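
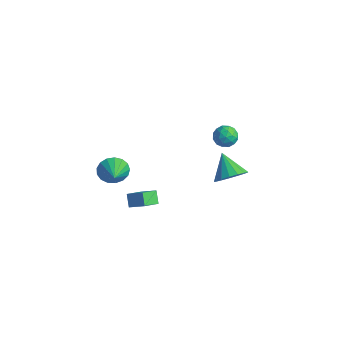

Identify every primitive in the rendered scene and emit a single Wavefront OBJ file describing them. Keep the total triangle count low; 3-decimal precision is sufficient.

v 4.165 -1.723 1.65
v 4.525 -2.295 2.414
v 2.955 -1.177 2.63
v 4.759 -1.87 2.467
v 4.857 -1.411 2.332
v 4.797 -1.023 2.042
v 4.592 -0.796 1.661
v 4.289 -0.781 1.279
v 3.958 -0.981 0.981
v 3.675 -1.352 0.837
v 3.504 -1.807 0.879
v 3.484 -2.243 1.098
v 3.621 -2.56 1.443
v 3.882 -2.685 1.836
v 4.209 -2.589 2.186
v -1.024 -3.545 -3.71
v -1.16 -4.562 -3.191
v -1.557 -3.16 -3.095
v -1.692 -4.178 -2.576
v 0.012 -3.302 -2.964
v -0.123 -4.32 -2.445
v -0.52 -2.918 -2.349
v -0.656 -3.935 -1.83
v -4.144 -2.836 -3.156
v -3.552 -2.611 -3.93
v -3.336 -3.544 -2.744
v -3.436 -2.286 -3.599
v -3.482 -2.087 -3.166
v -3.68 -2.059 -2.731
v -3.984 -2.209 -2.394
v -4.325 -2.504 -2.231
v -4.624 -2.874 -2.28
v -4.813 -3.236 -2.53
v -4.849 -3.506 -2.923
v -4.723 -3.623 -3.37
v -4.465 -3.559 -3.768
v -4.133 -3.331 -4.025
v -3.803 -2.988 -4.084
v 2.094 0.842 2.797
v 2.581 0.613 2.235
v 1.359 -0.153 2.565
v 1.846 -0.382 2.003
v 2.068 -0.416 2.748
v 2.523 0.199 2.891
v 1.417 0.261 1.909
v 1.872 0.876 2.052
v 2.163 0.253 1.686
v 2.565 -0.164 2.205
v 1.375 0.624 2.595
v 1.777 0.207 3.114
v 2.402 0.815 2.536
v 1.538 -0.355 2.264
v 1.668 -0.375 2.702
v 1.954 -0.509 2.372
v 2.368 0.572 2.922
v 2.654 0.437 2.592
v 2.352 -0.167 2.893
v 1.286 0.023 2.208
v 1.572 -0.112 1.878
v 1.986 0.969 2.428
v 2.272 0.835 2.098
v 1.588 0.627 1.907
v 2.443 0.469 1.883
v 2.01 -0.116 1.747
v 1.759 0.262 1.692
v 2.026 0.623 1.776
v 2.679 0.223 2.188
v 2.247 -0.362 2.052
v 2.377 -0.381 2.49
v 2.645 -0.02 2.574
v 2.433 0.012 1.866
v 1.693 0.822 2.748
v 1.261 0.237 2.612
v 1.295 0.48 2.226
v 1.563 0.841 2.31
v 1.93 0.576 3.053
v 1.497 -0.009 2.917
v 1.914 -0.163 3.024
v 2.181 0.198 3.108
v 1.507 0.448 2.934
f 2 1 4
f 2 4 3
f 4 1 5
f 4 5 3
f 5 1 6
f 5 6 3
f 6 1 7
f 6 7 3
f 7 1 8
f 7 8 3
f 8 1 9
f 8 9 3
f 9 1 10
f 9 10 3
f 10 1 11
f 10 11 3
f 11 1 12
f 11 12 3
f 12 1 13
f 12 13 3
f 13 1 14
f 13 14 3
f 14 1 15
f 14 15 3
f 15 1 2
f 15 2 3
f 17 19 16
f 20 17 16
f 16 19 18
f 18 20 16
f 17 23 19
f 21 17 20
f 21 23 17
f 19 23 18
f 22 20 18
f 18 23 22
f 22 21 20
f 23 21 22
f 25 24 27
f 25 27 26
f 27 24 28
f 27 28 26
f 28 24 29
f 28 29 26
f 29 24 30
f 29 30 26
f 30 24 31
f 30 31 26
f 31 24 32
f 31 32 26
f 32 24 33
f 32 33 26
f 33 24 34
f 33 34 26
f 34 24 35
f 34 35 26
f 35 24 36
f 35 36 26
f 36 24 37
f 36 37 26
f 37 24 38
f 37 38 26
f 38 24 25
f 38 25 26
f 39 76 55
f 76 50 79
f 55 79 44
f 76 79 55
f 39 55 51
f 55 44 56
f 51 56 40
f 55 56 51
f 39 51 60
f 51 40 61
f 60 61 46
f 51 61 60
f 39 60 72
f 60 46 75
f 72 75 49
f 60 75 72
f 39 72 76
f 72 49 80
f 76 80 50
f 72 80 76
f 40 56 67
f 56 44 70
f 67 70 48
f 56 70 67
f 44 79 57
f 79 50 78
f 57 78 43
f 79 78 57
f 50 80 77
f 80 49 73
f 77 73 41
f 80 73 77
f 49 75 74
f 75 46 62
f 74 62 45
f 75 62 74
f 46 61 66
f 61 40 63
f 66 63 47
f 61 63 66
f 42 68 54
f 68 48 69
f 54 69 43
f 68 69 54
f 42 54 52
f 54 43 53
f 52 53 41
f 54 53 52
f 42 52 59
f 52 41 58
f 59 58 45
f 52 58 59
f 42 59 64
f 59 45 65
f 64 65 47
f 59 65 64
f 42 64 68
f 64 47 71
f 68 71 48
f 64 71 68
f 43 69 57
f 69 48 70
f 57 70 44
f 69 70 57
f 41 53 77
f 53 43 78
f 77 78 50
f 53 78 77
f 45 58 74
f 58 41 73
f 74 73 49
f 58 73 74
f 47 65 66
f 65 45 62
f 66 62 46
f 65 62 66
f 48 71 67
f 71 47 63
f 67 63 40
f 71 63 67



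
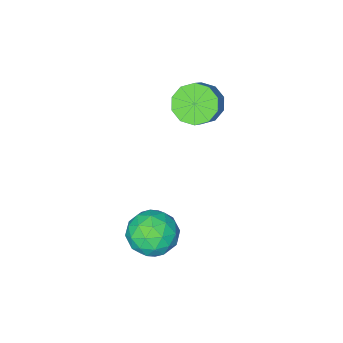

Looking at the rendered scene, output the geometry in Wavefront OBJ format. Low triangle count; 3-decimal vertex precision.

v 0.598 3.672 -1.834
v 0.946 3.153 -2.869
v 0.234 1.907 -1.071
v 0.582 1.388 -2.106
v 1.397 1.938 -1.403
v 1.622 3.029 -1.874
v -0.442 2.031 -2.066
v -0.217 3.122 -2.537
v 0.303 2.139 -3.013
v 1.439 2.081 -2.603
v -0.259 2.979 -1.337
v 0.877 2.921 -0.927
v 0.804 3.567 -2.418
v 0.376 1.493 -1.522
v 0.855 1.816 -1.108
v 1.059 1.511 -1.717
v 1.201 3.494 -1.833
v 1.405 3.189 -2.442
v 1.671 2.476 -1.58
v -0.225 1.871 -1.498
v -0.021 1.566 -2.107
v 0.121 3.549 -2.223
v 0.325 3.244 -2.832
v -0.491 2.584 -2.36
v 0.63 2.666 -3.111
v 0.416 1.629 -2.663
v -0.185 2.007 -2.639
v -0.053 2.648 -2.916
v 1.298 2.632 -2.87
v 1.084 1.595 -2.422
v 1.563 1.919 -2.008
v 1.695 2.56 -2.286
v 0.92 2.036 -2.955
v 0.096 3.465 -1.518
v -0.118 2.428 -1.07
v -0.515 2.5 -1.654
v -0.383 3.141 -1.932
v 0.764 3.431 -1.277
v 0.55 2.394 -0.829
v 1.233 2.412 -1.024
v 1.365 3.053 -1.301
v 0.26 3.024 -0.985
v -3.918 0.087 2.29
v -3.143 0.098 1.597
v -2.346 0.644 2.497
v -3.122 0.633 3.19
v -3.463 0.652 1.545
v -2.667 1.198 2.445
v -3.958 0.991 1.777
v -3.162 1.537 2.677
v -4.437 0.984 2.205
v -3.641 1.53 3.105
v -4.718 0.635 2.666
v -3.922 1.181 3.566
v -4.694 0.076 2.983
v -3.897 0.622 3.883
v -4.373 -0.478 3.035
v -3.577 0.068 3.935
v -3.878 -0.817 2.803
v -3.082 -0.271 3.703
v -3.399 -0.81 2.375
v -2.603 -0.264 3.275
v -3.118 -0.461 1.914
v -2.322 0.085 2.814
f 1 38 17
f 38 12 41
f 17 41 6
f 38 41 17
f 1 17 13
f 17 6 18
f 13 18 2
f 17 18 13
f 1 13 22
f 13 2 23
f 22 23 8
f 13 23 22
f 1 22 34
f 22 8 37
f 34 37 11
f 22 37 34
f 1 34 38
f 34 11 42
f 38 42 12
f 34 42 38
f 2 18 29
f 18 6 32
f 29 32 10
f 18 32 29
f 6 41 19
f 41 12 40
f 19 40 5
f 41 40 19
f 12 42 39
f 42 11 35
f 39 35 3
f 42 35 39
f 11 37 36
f 37 8 24
f 36 24 7
f 37 24 36
f 8 23 28
f 23 2 25
f 28 25 9
f 23 25 28
f 4 30 16
f 30 10 31
f 16 31 5
f 30 31 16
f 4 16 14
f 16 5 15
f 14 15 3
f 16 15 14
f 4 14 21
f 14 3 20
f 21 20 7
f 14 20 21
f 4 21 26
f 21 7 27
f 26 27 9
f 21 27 26
f 4 26 30
f 26 9 33
f 30 33 10
f 26 33 30
f 5 31 19
f 31 10 32
f 19 32 6
f 31 32 19
f 3 15 39
f 15 5 40
f 39 40 12
f 15 40 39
f 7 20 36
f 20 3 35
f 36 35 11
f 20 35 36
f 9 27 28
f 27 7 24
f 28 24 8
f 27 24 28
f 10 33 29
f 33 9 25
f 29 25 2
f 33 25 29
f 44 43 47
f 44 47 45
f 45 47 48
f 45 48 46
f 47 43 49
f 47 49 48
f 48 49 50
f 48 50 46
f 49 43 51
f 49 51 50
f 50 51 52
f 50 52 46
f 51 43 53
f 51 53 52
f 52 53 54
f 52 54 46
f 53 43 55
f 53 55 54
f 54 55 56
f 54 56 46
f 55 43 57
f 55 57 56
f 56 57 58
f 56 58 46
f 57 43 59
f 57 59 58
f 58 59 60
f 58 60 46
f 59 43 61
f 59 61 60
f 60 61 62
f 60 62 46
f 61 43 63
f 61 63 62
f 62 63 64
f 62 64 46
f 63 43 44
f 63 44 64
f 64 44 45
f 64 45 46



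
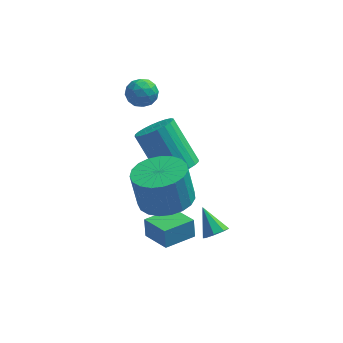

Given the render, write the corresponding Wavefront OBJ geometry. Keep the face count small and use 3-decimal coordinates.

v 2.954 -2.553 -2.71
v 3.252 -2.76 -2.31
v 2.426 -1.767 -1.91
v 3.439 -2.443 -2.498
v 3.342 -2.191 -2.81
v 3.018 -2.151 -3.064
v 2.657 -2.346 -3.11
v 2.47 -2.663 -2.922
v 2.567 -2.916 -2.609
v 2.891 -2.956 -2.356
v 1.479 0.566 -1.992
v 2.214 0.636 -1.571
v 1.196 1.665 0.033
v 0.461 1.594 -0.388
v 2.214 0.916 -1.75
v 1.197 1.945 -0.146
v 2.103 1.142 -1.965
v 1.086 2.171 -0.362
v 1.897 1.28 -2.185
v 0.879 2.309 -0.581
v 1.627 1.31 -2.375
v 0.609 2.338 -0.772
v 1.334 1.226 -2.507
v 0.317 2.255 -0.903
v 1.063 1.042 -2.561
v 0.046 2.07 -0.957
v 0.856 0.785 -2.527
v -0.161 1.814 -0.924
v 0.744 0.495 -2.413
v -0.274 1.524 -0.809
v 0.743 0.215 -2.234
v -0.274 1.244 -0.63
v 0.854 -0.011 -2.018
v -0.163 1.018 -0.415
v 1.061 -0.149 -1.799
v 0.043 0.88 -0.195
v 1.331 -0.178 -1.608
v 0.313 0.85 -0.005
v 1.623 -0.095 -1.477
v 0.606 0.934 0.127
v 1.894 0.09 -1.423
v 0.877 1.118 0.181
v 2.101 0.346 -1.456
v 1.084 1.375 0.147
v -0.092 2.313 1.71
v 0.315 1.987 1.268
v -0.315 1.353 2.212
v 0.092 1.027 1.77
v 0.361 1.451 2.234
v 0.499 2.044 1.924
v -0.499 1.296 1.556
v -0.361 1.889 1.246
v 0.063 1.358 1.173
v 0.595 1.454 1.592
v -0.595 1.886 1.888
v -0.063 1.982 2.307
v 0.131 2.234 1.445
v -0.131 1.106 2.035
v 0.027 1.355 2.308
v 0.266 1.163 2.048
v 0.24 2.267 1.83
v 0.479 2.076 1.57
v 0.506 1.761 2.138
v -0.479 1.264 1.91
v -0.24 1.073 1.65
v -0.266 2.177 1.432
v -0.027 1.985 1.172
v -0.506 1.579 1.342
v 0.222 1.673 1.129
v 0.091 1.109 1.425
v -0.256 1.267 1.299
v -0.175 1.616 1.116
v 0.535 1.729 1.375
v 0.403 1.165 1.671
v 0.562 1.414 1.943
v 0.643 1.763 1.761
v 0.387 1.36 1.32
v -0.403 2.175 1.809
v -0.535 1.611 2.105
v -0.643 1.577 1.719
v -0.562 1.926 1.537
v -0.091 2.231 2.055
v -0.222 1.667 2.351
v 0.175 1.724 2.364
v 0.256 2.073 2.181
v -0.387 1.98 2.16
v 1.123 -2.924 -0.153
v 1.742 -3.773 0.097
v 1.456 -3.545 1.582
v 0.837 -2.696 1.333
v 2.039 -3.437 0.102
v 1.753 -3.208 1.588
v 2.177 -3.011 0.063
v 1.892 -2.783 1.549
v 2.134 -2.571 -0.013
v 1.848 -2.342 1.473
v 1.915 -2.191 -0.113
v 1.63 -1.963 1.373
v 1.56 -1.939 -0.22
v 1.274 -1.711 1.265
v 1.129 -1.856 -0.316
v 0.843 -1.628 1.17
v 0.697 -1.959 -0.383
v 0.411 -1.731 1.103
v 0.338 -2.228 -0.411
v 0.053 -2 1.075
v 0.115 -2.618 -0.393
v -0.17 -2.389 1.092
v 0.067 -3.06 -0.335
v -0.219 -2.832 1.151
v 0.201 -3.479 -0.245
v -0.085 -3.251 1.241
v 0.494 -3.802 -0.139
v 0.209 -3.574 1.347
v 0.896 -3.974 -0.035
v 0.611 -3.745 1.451
v 1.338 -3.963 0.048
v 1.052 -3.735 1.534
v 0.334 -2.946 -2.51
v 0.282 -2.708 -1.726
v 1.386 -2.118 -2.69
v 1.333 -1.881 -1.907
v 1.127 -3.879 -2.173
v 1.074 -3.642 -1.39
v 2.178 -3.052 -2.354
v 2.126 -2.814 -1.57
f 2 1 4
f 2 4 3
f 4 1 5
f 4 5 3
f 5 1 6
f 5 6 3
f 6 1 7
f 6 7 3
f 7 1 8
f 7 8 3
f 8 1 9
f 8 9 3
f 9 1 10
f 9 10 3
f 10 1 2
f 10 2 3
f 12 11 15
f 12 15 13
f 13 15 16
f 13 16 14
f 15 11 17
f 15 17 16
f 16 17 18
f 16 18 14
f 17 11 19
f 17 19 18
f 18 19 20
f 18 20 14
f 19 11 21
f 19 21 20
f 20 21 22
f 20 22 14
f 21 11 23
f 21 23 22
f 22 23 24
f 22 24 14
f 23 11 25
f 23 25 24
f 24 25 26
f 24 26 14
f 25 11 27
f 25 27 26
f 26 27 28
f 26 28 14
f 27 11 29
f 27 29 28
f 28 29 30
f 28 30 14
f 29 11 31
f 29 31 30
f 30 31 32
f 30 32 14
f 31 11 33
f 31 33 32
f 32 33 34
f 32 34 14
f 33 11 35
f 33 35 34
f 34 35 36
f 34 36 14
f 35 11 37
f 35 37 36
f 36 37 38
f 36 38 14
f 37 11 39
f 37 39 38
f 38 39 40
f 38 40 14
f 39 11 41
f 39 41 40
f 40 41 42
f 40 42 14
f 41 11 43
f 41 43 42
f 42 43 44
f 42 44 14
f 43 11 12
f 43 12 44
f 44 12 13
f 44 13 14
f 45 82 61
f 82 56 85
f 61 85 50
f 82 85 61
f 45 61 57
f 61 50 62
f 57 62 46
f 61 62 57
f 45 57 66
f 57 46 67
f 66 67 52
f 57 67 66
f 45 66 78
f 66 52 81
f 78 81 55
f 66 81 78
f 45 78 82
f 78 55 86
f 82 86 56
f 78 86 82
f 46 62 73
f 62 50 76
f 73 76 54
f 62 76 73
f 50 85 63
f 85 56 84
f 63 84 49
f 85 84 63
f 56 86 83
f 86 55 79
f 83 79 47
f 86 79 83
f 55 81 80
f 81 52 68
f 80 68 51
f 81 68 80
f 52 67 72
f 67 46 69
f 72 69 53
f 67 69 72
f 48 74 60
f 74 54 75
f 60 75 49
f 74 75 60
f 48 60 58
f 60 49 59
f 58 59 47
f 60 59 58
f 48 58 65
f 58 47 64
f 65 64 51
f 58 64 65
f 48 65 70
f 65 51 71
f 70 71 53
f 65 71 70
f 48 70 74
f 70 53 77
f 74 77 54
f 70 77 74
f 49 75 63
f 75 54 76
f 63 76 50
f 75 76 63
f 47 59 83
f 59 49 84
f 83 84 56
f 59 84 83
f 51 64 80
f 64 47 79
f 80 79 55
f 64 79 80
f 53 71 72
f 71 51 68
f 72 68 52
f 71 68 72
f 54 77 73
f 77 53 69
f 73 69 46
f 77 69 73
f 88 87 91
f 88 91 89
f 89 91 92
f 89 92 90
f 91 87 93
f 91 93 92
f 92 93 94
f 92 94 90
f 93 87 95
f 93 95 94
f 94 95 96
f 94 96 90
f 95 87 97
f 95 97 96
f 96 97 98
f 96 98 90
f 97 87 99
f 97 99 98
f 98 99 100
f 98 100 90
f 99 87 101
f 99 101 100
f 100 101 102
f 100 102 90
f 101 87 103
f 101 103 102
f 102 103 104
f 102 104 90
f 103 87 105
f 103 105 104
f 104 105 106
f 104 106 90
f 105 87 107
f 105 107 106
f 106 107 108
f 106 108 90
f 107 87 109
f 107 109 108
f 108 109 110
f 108 110 90
f 109 87 111
f 109 111 110
f 110 111 112
f 110 112 90
f 111 87 113
f 111 113 112
f 112 113 114
f 112 114 90
f 113 87 115
f 113 115 114
f 114 115 116
f 114 116 90
f 115 87 117
f 115 117 116
f 116 117 118
f 116 118 90
f 117 87 88
f 117 88 118
f 118 88 89
f 118 89 90
f 120 122 119
f 123 120 119
f 119 122 121
f 121 123 119
f 120 126 122
f 124 120 123
f 124 126 120
f 122 126 121
f 125 123 121
f 121 126 125
f 125 124 123
f 126 124 125



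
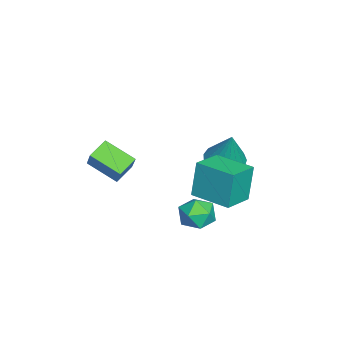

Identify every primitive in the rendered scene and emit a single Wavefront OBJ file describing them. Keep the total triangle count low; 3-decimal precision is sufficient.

v 0.279 1.778 -1.079
v 0.744 1.567 -0.295
v -0.224 0.353 -1.165
v 0.241 0.142 -0.381
v -0.502 0.709 -0.346
v -0.192 1.59 -0.293
v 0.712 0.33 -1.167
v 1.022 1.211 -1.114
v 1.011 0.672 -0.349
v 0.261 0.906 0.158
v 0.259 1.014 -1.618
v -0.491 1.248 -1.111
v 0.475 -3.794 2.256
v -0.347 -3.272 2.698
v 0.96 -2.416 1.532
v 0.138 -1.894 1.975
v 1.222 -3.506 3.305
v 0.4 -2.984 3.748
v 1.707 -2.128 2.582
v 0.885 -1.606 3.024
v 0.071 1.567 1.004
v -0.273 1.735 2.825
v 1.003 3.245 1.025
v 0.659 3.414 2.845
v 1.361 0.846 1.315
v 1.017 1.015 3.135
v 2.293 2.525 1.335
v 1.949 2.693 3.156
v -4.121 1.666 -0.12
v -3.356 1.034 -0.245
v -3.499 2.034 1.82
v -3.179 1.457 -0.383
v -3.218 1.928 -0.46
v -3.464 2.339 -0.459
v -3.86 2.595 -0.38
v -4.317 2.639 -0.242
v -4.728 2.459 -0.076
v -5 2.098 0.08
v -5.072 1.638 0.191
v -4.925 1.184 0.23
v -4.594 0.84 0.189
v -4.155 0.686 0.077
v -3.708 0.756 -0.079
f 1 12 6
f 1 6 2
f 1 2 8
f 1 8 11
f 1 11 12
f 2 6 10
f 6 12 5
f 12 11 3
f 11 8 7
f 8 2 9
f 4 10 5
f 4 5 3
f 4 3 7
f 4 7 9
f 4 9 10
f 5 10 6
f 3 5 12
f 7 3 11
f 9 7 8
f 10 9 2
f 14 16 13
f 17 14 13
f 13 16 15
f 15 17 13
f 14 20 16
f 18 14 17
f 18 20 14
f 16 20 15
f 19 17 15
f 15 20 19
f 19 18 17
f 20 18 19
f 22 24 21
f 25 22 21
f 21 24 23
f 23 25 21
f 22 28 24
f 26 22 25
f 26 28 22
f 24 28 23
f 27 25 23
f 23 28 27
f 27 26 25
f 28 26 27
f 30 29 32
f 30 32 31
f 32 29 33
f 32 33 31
f 33 29 34
f 33 34 31
f 34 29 35
f 34 35 31
f 35 29 36
f 35 36 31
f 36 29 37
f 36 37 31
f 37 29 38
f 37 38 31
f 38 29 39
f 38 39 31
f 39 29 40
f 39 40 31
f 40 29 41
f 40 41 31
f 41 29 42
f 41 42 31
f 42 29 43
f 42 43 31
f 43 29 30
f 43 30 31



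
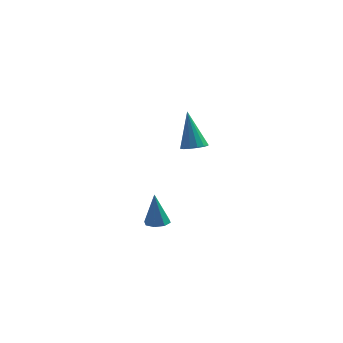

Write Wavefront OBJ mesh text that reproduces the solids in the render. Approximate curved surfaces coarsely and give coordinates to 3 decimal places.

v -0.194 3.658 0.105
v 0.294 4.002 0.158
v -0.646 4.022 1.915
v 0.07 4.195 0.063
v -0.225 4.244 -0.02
v -0.512 4.136 -0.07
v -0.714 3.9 -0.073
v -0.776 3.599 -0.028
v -0.683 3.314 0.053
v -0.458 3.121 0.147
v -0.163 3.072 0.231
v 0.124 3.18 0.281
v 0.325 3.416 0.284
v 0.388 3.717 0.239
v 0.367 -1.884 -1.688
v 0.881 -1.815 -1.652
v 0.273 -1.956 -0.192
v 0.681 -1.471 -1.648
v 0.297 -1.369 -1.667
v -0.046 -1.568 -1.698
v -0.148 -1.952 -1.723
v 0.052 -2.296 -1.727
v 0.436 -2.398 -1.708
v 0.78 -2.199 -1.677
f 2 1 4
f 2 4 3
f 4 1 5
f 4 5 3
f 5 1 6
f 5 6 3
f 6 1 7
f 6 7 3
f 7 1 8
f 7 8 3
f 8 1 9
f 8 9 3
f 9 1 10
f 9 10 3
f 10 1 11
f 10 11 3
f 11 1 12
f 11 12 3
f 12 1 13
f 12 13 3
f 13 1 14
f 13 14 3
f 14 1 2
f 14 2 3
f 16 15 18
f 16 18 17
f 18 15 19
f 18 19 17
f 19 15 20
f 19 20 17
f 20 15 21
f 20 21 17
f 21 15 22
f 21 22 17
f 22 15 23
f 22 23 17
f 23 15 24
f 23 24 17
f 24 15 16
f 24 16 17



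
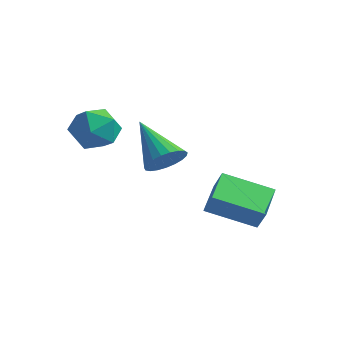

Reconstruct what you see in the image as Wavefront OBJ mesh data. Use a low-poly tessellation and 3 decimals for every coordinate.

v 1.24 -1.217 -1.155
v 0.527 0.002 -0.516
v 2.661 0 -1.89
v 1.948 1.219 -1.251
v 1.772 -1.339 -0.329
v 1.059 -0.12 0.31
v 3.193 -0.122 -1.064
v 2.48 1.097 -0.425
v 0.374 -2.181 1.255
v 0.766 -1.53 1.588
v -1.194 -1.959 2.665
v 0.57 -1.38 1.347
v 0.34 -1.368 1.089
v 0.116 -1.498 0.861
v -0.063 -1.745 0.7
v -0.167 -2.068 0.636
v -0.178 -2.41 0.678
v -0.093 -2.713 0.82
v 0.073 -2.924 1.038
v 0.291 -3.006 1.293
v 0.523 -2.946 1.541
v 0.729 -2.753 1.74
v 0.874 -2.462 1.855
v 0.932 -2.122 1.866
v 0.894 -1.792 1.772
v -2.236 -2.942 2.464
v -1.212 -2.774 2.546
v -1.988 -4.586 2.734
v -0.964 -4.418 2.816
v -1.61 -4.065 3.552
v -1.763 -3.049 3.385
v -1.437 -4.311 1.895
v -1.59 -3.295 1.728
v -0.718 -3.62 2.194
v -0.825 -3.469 3.219
v -2.375 -3.891 2.061
v -2.482 -3.74 3.086
f 2 4 1
f 5 2 1
f 1 4 3
f 3 5 1
f 2 8 4
f 6 2 5
f 6 8 2
f 4 8 3
f 7 5 3
f 3 8 7
f 7 6 5
f 8 6 7
f 10 9 12
f 10 12 11
f 12 9 13
f 12 13 11
f 13 9 14
f 13 14 11
f 14 9 15
f 14 15 11
f 15 9 16
f 15 16 11
f 16 9 17
f 16 17 11
f 17 9 18
f 17 18 11
f 18 9 19
f 18 19 11
f 19 9 20
f 19 20 11
f 20 9 21
f 20 21 11
f 21 9 22
f 21 22 11
f 22 9 23
f 22 23 11
f 23 9 24
f 23 24 11
f 24 9 25
f 24 25 11
f 25 9 10
f 25 10 11
f 26 37 31
f 26 31 27
f 26 27 33
f 26 33 36
f 26 36 37
f 27 31 35
f 31 37 30
f 37 36 28
f 36 33 32
f 33 27 34
f 29 35 30
f 29 30 28
f 29 28 32
f 29 32 34
f 29 34 35
f 30 35 31
f 28 30 37
f 32 28 36
f 34 32 33
f 35 34 27



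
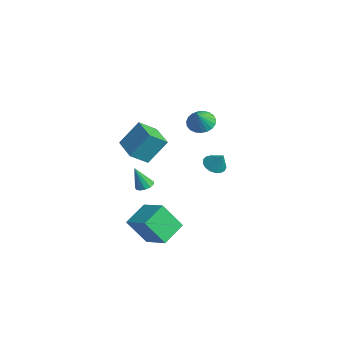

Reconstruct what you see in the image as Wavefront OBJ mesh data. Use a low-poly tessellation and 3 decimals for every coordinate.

v -3.961 4.101 -0.162
v -3.267 4.778 -0.205
v -3.259 3.459 1.062
v -3.537 4.95 0.04
v -3.881 4.975 0.25
v -4.238 4.849 0.389
v -4.547 4.594 0.432
v -4.755 4.254 0.373
v -4.826 3.887 0.221
v -4.747 3.557 0.003
v -4.532 3.321 -0.244
v -4.218 3.22 -0.476
v -3.86 3.271 -0.655
v -3.519 3.466 -0.748
v -3.255 3.771 -0.74
v -3.112 4.132 -0.632
v -3.117 4.488 -0.442
v -0.277 3.263 -1.929
v 0.236 3.713 -2.364
v 0.397 3.537 -0.851
v -0.039 3.965 -2.256
v -0.368 4.055 -2.073
v -0.677 3.964 -1.856
v -0.894 3.713 -1.657
v -0.97 3.358 -1.519
v -0.887 2.982 -1.475
v -0.664 2.67 -1.536
v -0.353 2.494 -1.686
v -0.025 2.495 -1.892
v 0.246 2.671 -2.106
v 0.397 2.983 -2.279
v 0.393 3.359 -2.373
v -1.2 -1.573 0.108
v -1.188 -2.772 1.009
v -0.981 -0.359 1.72
v -0.969 -1.558 2.621
v 0.649 -1.682 -0.061
v 0.661 -2.881 0.84
v 0.868 -0.468 1.551
v 0.88 -1.667 2.452
v 3.755 -3.204 -4.866
v 3.258 -4.285 -3.148
v 3.032 -1.722 -4.142
v 2.536 -2.804 -2.424
v 5.444 -2.756 -4.096
v 4.948 -3.838 -2.378
v 4.722 -1.275 -3.372
v 4.225 -2.356 -1.654
v -1.685 -0.888 -3.551
v -1.083 -1.105 -3.551
v -1.895 -1.472 -1.969
v -1.069 -0.767 -3.425
v -1.251 -0.468 -3.339
v -1.57 -0.302 -3.32
v -1.926 -0.322 -3.375
v -2.205 -0.522 -3.485
v -2.319 -0.838 -3.617
v -2.232 -1.169 -3.728
v -1.97 -1.412 -3.783
v -1.618 -1.488 -3.764
v -1.287 -1.373 -3.678
f 2 1 4
f 2 4 3
f 4 1 5
f 4 5 3
f 5 1 6
f 5 6 3
f 6 1 7
f 6 7 3
f 7 1 8
f 7 8 3
f 8 1 9
f 8 9 3
f 9 1 10
f 9 10 3
f 10 1 11
f 10 11 3
f 11 1 12
f 11 12 3
f 12 1 13
f 12 13 3
f 13 1 14
f 13 14 3
f 14 1 15
f 14 15 3
f 15 1 16
f 15 16 3
f 16 1 17
f 16 17 3
f 17 1 2
f 17 2 3
f 19 18 21
f 19 21 20
f 21 18 22
f 21 22 20
f 22 18 23
f 22 23 20
f 23 18 24
f 23 24 20
f 24 18 25
f 24 25 20
f 25 18 26
f 25 26 20
f 26 18 27
f 26 27 20
f 27 18 28
f 27 28 20
f 28 18 29
f 28 29 20
f 29 18 30
f 29 30 20
f 30 18 31
f 30 31 20
f 31 18 32
f 31 32 20
f 32 18 19
f 32 19 20
f 34 36 33
f 37 34 33
f 33 36 35
f 35 37 33
f 34 40 36
f 38 34 37
f 38 40 34
f 36 40 35
f 39 37 35
f 35 40 39
f 39 38 37
f 40 38 39
f 42 44 41
f 45 42 41
f 41 44 43
f 43 45 41
f 42 48 44
f 46 42 45
f 46 48 42
f 44 48 43
f 47 45 43
f 43 48 47
f 47 46 45
f 48 46 47
f 50 49 52
f 50 52 51
f 52 49 53
f 52 53 51
f 53 49 54
f 53 54 51
f 54 49 55
f 54 55 51
f 55 49 56
f 55 56 51
f 56 49 57
f 56 57 51
f 57 49 58
f 57 58 51
f 58 49 59
f 58 59 51
f 59 49 60
f 59 60 51
f 60 49 61
f 60 61 51
f 61 49 50
f 61 50 51



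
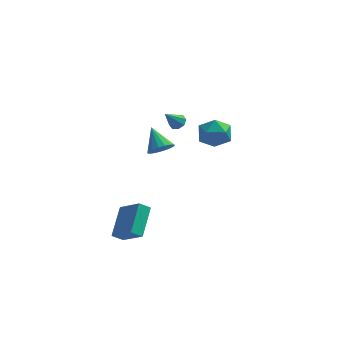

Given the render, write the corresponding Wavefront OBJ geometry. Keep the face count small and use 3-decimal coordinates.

v 3.631 0.542 3.169
v 4.187 -0.405 3.278
v 2.313 -0.115 4.182
v 2.869 -1.062 4.291
v 3.245 -0.143 4.773
v 4.059 0.263 4.148
v 2.441 -0.783 3.312
v 3.255 -0.377 2.687
v 3.451 -1.224 3.367
v 3.948 -0.829 4.27
v 2.552 0.309 3.19
v 3.049 0.704 4.093
v -2.412 -2.141 -4.426
v -2.244 -0.339 -3.229
v -1.793 -1.868 -4.924
v -1.625 -0.066 -3.726
v -1.115 -3.014 -3.294
v -0.947 -1.212 -2.096
v -0.496 -2.741 -3.791
v -0.328 -0.939 -2.594
v 0.472 3.923 1.635
v 0.985 3.906 1.926
v -0.172 3.217 2.725
v 0.743 4.275 2.023
v 0.343 4.438 1.892
v 0.018 4.299 1.61
v -0.041 3.94 1.343
v 0.201 3.571 1.247
v 0.601 3.408 1.378
v 0.926 3.547 1.659
v -0.279 2.485 0.135
v 0.479 2.622 0.52
v -1.041 3.535 1.265
v 0.459 2.917 0.233
v 0.27 3.112 -0.077
v -0.044 3.164 -0.337
v -0.412 3.061 -0.49
v -0.75 2.825 -0.499
v -0.979 2.512 -0.363
v -1.048 2.192 -0.112
v -0.941 1.94 0.195
v -0.682 1.813 0.488
v -0.331 1.839 0.701
v 0.033 2.014 0.784
v 0.325 2.296 0.718
f 1 12 6
f 1 6 2
f 1 2 8
f 1 8 11
f 1 11 12
f 2 6 10
f 6 12 5
f 12 11 3
f 11 8 7
f 8 2 9
f 4 10 5
f 4 5 3
f 4 3 7
f 4 7 9
f 4 9 10
f 5 10 6
f 3 5 12
f 7 3 11
f 9 7 8
f 10 9 2
f 14 16 13
f 17 14 13
f 13 16 15
f 15 17 13
f 14 20 16
f 18 14 17
f 18 20 14
f 16 20 15
f 19 17 15
f 15 20 19
f 19 18 17
f 20 18 19
f 22 21 24
f 22 24 23
f 24 21 25
f 24 25 23
f 25 21 26
f 25 26 23
f 26 21 27
f 26 27 23
f 27 21 28
f 27 28 23
f 28 21 29
f 28 29 23
f 29 21 30
f 29 30 23
f 30 21 22
f 30 22 23
f 32 31 34
f 32 34 33
f 34 31 35
f 34 35 33
f 35 31 36
f 35 36 33
f 36 31 37
f 36 37 33
f 37 31 38
f 37 38 33
f 38 31 39
f 38 39 33
f 39 31 40
f 39 40 33
f 40 31 41
f 40 41 33
f 41 31 42
f 41 42 33
f 42 31 43
f 42 43 33
f 43 31 44
f 43 44 33
f 44 31 45
f 44 45 33
f 45 31 32
f 45 32 33



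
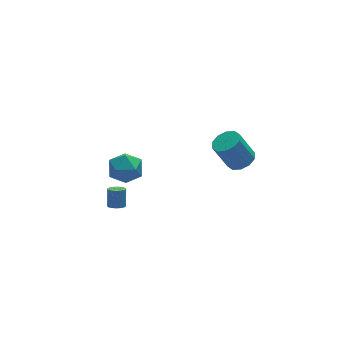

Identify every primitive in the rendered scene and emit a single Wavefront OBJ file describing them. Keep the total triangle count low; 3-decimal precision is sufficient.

v -2.125 0.161 -3.235
v -1.703 -0.27 -4.147
v -3.177 -1.25 -3.053
v -2.755 -1.681 -3.965
v -2.141 -1.6 -3.064
v -1.491 -0.727 -3.176
v -3.389 -0.793 -4.024
v -2.739 0.08 -4.136
v -2.484 -0.86 -4.634
v -1.713 -1.359 -4.041
v -3.167 -0.161 -3.159
v -2.396 -0.66 -2.566
v 3.804 -2.279 -3.639
v 4.506 -1.811 -3.39
v 3.698 -1.492 -1.712
v 2.996 -1.961 -1.961
v 4.152 -1.471 -3.625
v 3.344 -1.153 -1.946
v 3.665 -1.44 -3.865
v 2.858 -1.122 -2.187
v 3.231 -1.73 -4.019
v 2.424 -1.411 -2.341
v 3.016 -2.229 -4.028
v 2.208 -1.91 -2.349
v 3.102 -2.748 -3.888
v 2.294 -2.429 -2.21
v 3.456 -3.087 -3.654
v 2.648 -2.769 -1.975
v 3.942 -3.118 -3.413
v 3.135 -2.8 -1.735
v 4.376 -2.829 -3.259
v 3.569 -2.51 -1.581
v 4.592 -2.33 -3.251
v 3.784 -2.011 -1.572
v -4.083 -3.951 -3.379
v -3.623 -4.148 -3.37
v -3.418 -3.627 -2.412
v -3.877 -3.429 -2.421
v -3.598 -3.924 -3.497
v -3.392 -3.403 -2.539
v -3.702 -3.708 -3.593
v -3.496 -3.186 -2.635
v -3.908 -3.556 -3.631
v -3.703 -3.034 -2.673
v -4.161 -3.51 -3.602
v -3.956 -2.989 -2.644
v -4.393 -3.582 -3.513
v -4.188 -3.061 -2.555
v -4.542 -3.753 -3.388
v -4.337 -3.232 -2.43
v -4.568 -3.977 -3.261
v -4.362 -3.456 -2.303
v -4.464 -4.194 -3.165
v -4.258 -3.672 -2.207
v -4.257 -4.346 -3.127
v -4.052 -3.824 -2.169
v -4.004 -4.391 -3.156
v -3.799 -3.87 -2.198
v -3.772 -4.319 -3.245
v -3.567 -3.798 -2.287
f 1 12 6
f 1 6 2
f 1 2 8
f 1 8 11
f 1 11 12
f 2 6 10
f 6 12 5
f 12 11 3
f 11 8 7
f 8 2 9
f 4 10 5
f 4 5 3
f 4 3 7
f 4 7 9
f 4 9 10
f 5 10 6
f 3 5 12
f 7 3 11
f 9 7 8
f 10 9 2
f 14 13 17
f 14 17 15
f 15 17 18
f 15 18 16
f 17 13 19
f 17 19 18
f 18 19 20
f 18 20 16
f 19 13 21
f 19 21 20
f 20 21 22
f 20 22 16
f 21 13 23
f 21 23 22
f 22 23 24
f 22 24 16
f 23 13 25
f 23 25 24
f 24 25 26
f 24 26 16
f 25 13 27
f 25 27 26
f 26 27 28
f 26 28 16
f 27 13 29
f 27 29 28
f 28 29 30
f 28 30 16
f 29 13 31
f 29 31 30
f 30 31 32
f 30 32 16
f 31 13 33
f 31 33 32
f 32 33 34
f 32 34 16
f 33 13 14
f 33 14 34
f 34 14 15
f 34 15 16
f 36 35 39
f 36 39 37
f 37 39 40
f 37 40 38
f 39 35 41
f 39 41 40
f 40 41 42
f 40 42 38
f 41 35 43
f 41 43 42
f 42 43 44
f 42 44 38
f 43 35 45
f 43 45 44
f 44 45 46
f 44 46 38
f 45 35 47
f 45 47 46
f 46 47 48
f 46 48 38
f 47 35 49
f 47 49 48
f 48 49 50
f 48 50 38
f 49 35 51
f 49 51 50
f 50 51 52
f 50 52 38
f 51 35 53
f 51 53 52
f 52 53 54
f 52 54 38
f 53 35 55
f 53 55 54
f 54 55 56
f 54 56 38
f 55 35 57
f 55 57 56
f 56 57 58
f 56 58 38
f 57 35 59
f 57 59 58
f 58 59 60
f 58 60 38
f 59 35 36
f 59 36 60
f 60 36 37
f 60 37 38



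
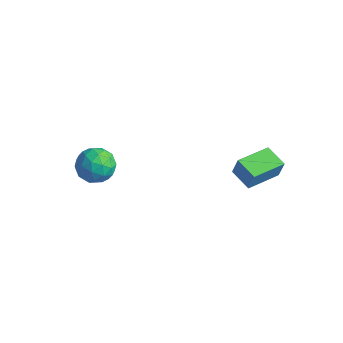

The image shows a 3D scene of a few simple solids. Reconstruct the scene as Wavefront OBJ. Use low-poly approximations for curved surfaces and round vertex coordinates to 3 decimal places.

v -4.292 -0.956 -2.839
v -3.493 -1.189 -2.052
v -3.667 -2.351 -3.888
v -2.868 -2.584 -3.101
v -3.973 -2.782 -2.871
v -4.359 -1.92 -2.223
v -2.801 -1.62 -3.717
v -3.187 -0.758 -3.069
v -2.571 -1.6 -2.595
v -3.295 -2.318 -2.072
v -3.865 -1.222 -3.868
v -4.589 -1.94 -3.345
v -3.948 -0.95 -2.353
v -3.212 -2.59 -3.587
v -3.862 -2.706 -3.451
v -3.392 -2.844 -2.989
v -4.457 -1.379 -2.454
v -3.987 -1.516 -1.991
v -4.269 -2.453 -2.473
v -3.173 -2.024 -3.949
v -2.703 -2.161 -3.486
v -3.768 -0.696 -2.951
v -3.298 -0.834 -2.489
v -2.891 -1.087 -3.467
v -2.936 -1.329 -2.21
v -2.568 -2.149 -2.826
v -2.529 -1.582 -3.189
v -2.756 -1.075 -2.808
v -3.361 -1.75 -1.902
v -2.994 -2.571 -2.519
v -3.643 -2.687 -2.384
v -3.871 -2.18 -2.003
v -2.819 -1.992 -2.221
v -4.166 -0.969 -3.421
v -3.799 -1.79 -4.038
v -3.289 -1.36 -3.937
v -3.517 -0.853 -3.556
v -4.592 -1.391 -3.114
v -4.224 -2.211 -3.73
v -4.404 -2.465 -3.132
v -4.631 -1.958 -2.751
v -4.341 -1.548 -3.719
v 2.124 2.392 -2.485
v 2.4 2.488 -1.373
v 2.38 4.412 -2.722
v 2.656 4.508 -1.61
v 3.424 2.192 -2.79
v 3.7 2.288 -1.678
v 3.68 4.212 -3.027
v 3.956 4.308 -1.915
f 1 38 17
f 38 12 41
f 17 41 6
f 38 41 17
f 1 17 13
f 17 6 18
f 13 18 2
f 17 18 13
f 1 13 22
f 13 2 23
f 22 23 8
f 13 23 22
f 1 22 34
f 22 8 37
f 34 37 11
f 22 37 34
f 1 34 38
f 34 11 42
f 38 42 12
f 34 42 38
f 2 18 29
f 18 6 32
f 29 32 10
f 18 32 29
f 6 41 19
f 41 12 40
f 19 40 5
f 41 40 19
f 12 42 39
f 42 11 35
f 39 35 3
f 42 35 39
f 11 37 36
f 37 8 24
f 36 24 7
f 37 24 36
f 8 23 28
f 23 2 25
f 28 25 9
f 23 25 28
f 4 30 16
f 30 10 31
f 16 31 5
f 30 31 16
f 4 16 14
f 16 5 15
f 14 15 3
f 16 15 14
f 4 14 21
f 14 3 20
f 21 20 7
f 14 20 21
f 4 21 26
f 21 7 27
f 26 27 9
f 21 27 26
f 4 26 30
f 26 9 33
f 30 33 10
f 26 33 30
f 5 31 19
f 31 10 32
f 19 32 6
f 31 32 19
f 3 15 39
f 15 5 40
f 39 40 12
f 15 40 39
f 7 20 36
f 20 3 35
f 36 35 11
f 20 35 36
f 9 27 28
f 27 7 24
f 28 24 8
f 27 24 28
f 10 33 29
f 33 9 25
f 29 25 2
f 33 25 29
f 44 46 43
f 47 44 43
f 43 46 45
f 45 47 43
f 44 50 46
f 48 44 47
f 48 50 44
f 46 50 45
f 49 47 45
f 45 50 49
f 49 48 47
f 50 48 49



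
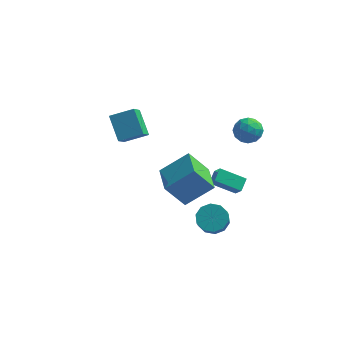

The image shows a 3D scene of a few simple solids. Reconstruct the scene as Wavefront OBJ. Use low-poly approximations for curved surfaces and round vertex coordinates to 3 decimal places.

v 2.478 -1.444 -2.696
v 3.333 -1.001 -2.393
v 3.378 -1.754 -1.421
v 2.522 -2.196 -1.724
v 2.856 -0.695 -2.133
v 2.9 -1.448 -1.161
v 2.233 -0.674 -2.089
v 2.278 -1.427 -1.117
v 1.704 -0.948 -2.276
v 1.749 -1.701 -1.304
v 1.471 -1.41 -2.624
v 1.516 -2.163 -1.652
v 1.622 -1.886 -2.999
v 1.667 -2.639 -2.027
v 2.1 -2.192 -3.259
v 2.144 -2.945 -2.287
v 2.722 -2.213 -3.303
v 2.767 -2.966 -2.331
v 3.251 -1.939 -3.116
v 3.296 -2.692 -2.144
v 3.484 -1.477 -2.768
v 3.529 -2.23 -1.796
v 0.194 -4.988 3.319
v 1.797 -4.292 4.605
v -0.493 -3.076 3.139
v 1.109 -2.379 4.426
v 1.351 -4.721 1.734
v 2.953 -4.024 3.021
v 0.663 -2.808 1.555
v 2.266 -2.112 2.841
v -4.939 4.755 0.645
v -5.045 3.56 1.763
v -3.445 5.174 1.235
v -3.552 3.98 2.354
v -4.088 3.5 -0.614
v -4.195 2.306 0.505
v -2.595 3.92 -0.023
v -2.701 2.725 1.095
v 1.711 1.337 -1.788
v 2.149 0.817 -0.962
v 1.885 2.192 -1.341
v 2.323 1.672 -0.516
v 3.357 1.428 -2.604
v 3.795 0.908 -1.779
v 3.531 2.283 -2.158
v 3.969 1.763 -1.332
v 3.389 2.921 2.161
v 4.173 3.321 2.612
v 3.587 1.579 3.008
v 4.371 1.979 3.459
v 3.464 2.326 3.644
v 3.342 3.155 3.121
v 4.418 1.745 2.499
v 4.296 2.574 1.976
v 4.809 2.594 2.821
v 4.219 2.953 3.528
v 3.541 1.947 2.092
v 2.951 2.306 2.799
v 3.763 3.239 2.312
v 3.997 1.661 3.308
v 3.464 1.865 3.417
v 3.924 2.1 3.681
v 3.275 3.141 2.611
v 3.735 3.376 2.876
v 3.319 2.791 3.483
v 4.025 1.524 2.744
v 4.485 1.759 3.009
v 3.836 2.8 1.939
v 4.296 3.035 2.203
v 4.441 2.109 2.137
v 4.598 3.047 2.7
v 4.715 2.258 3.197
v 4.742 2.12 2.634
v 4.67 2.608 2.326
v 4.251 3.258 3.115
v 4.368 2.469 3.613
v 3.835 2.673 3.722
v 3.763 3.16 3.415
v 4.625 2.83 3.238
v 3.392 2.431 2.007
v 3.509 1.642 2.505
v 3.997 1.74 2.205
v 3.925 2.227 1.898
v 3.045 2.642 2.423
v 3.162 1.853 2.92
v 3.09 2.292 3.294
v 3.018 2.78 2.986
v 3.135 2.07 2.382
f 2 1 5
f 2 5 3
f 3 5 6
f 3 6 4
f 5 1 7
f 5 7 6
f 6 7 8
f 6 8 4
f 7 1 9
f 7 9 8
f 8 9 10
f 8 10 4
f 9 1 11
f 9 11 10
f 10 11 12
f 10 12 4
f 11 1 13
f 11 13 12
f 12 13 14
f 12 14 4
f 13 1 15
f 13 15 14
f 14 15 16
f 14 16 4
f 15 1 17
f 15 17 16
f 16 17 18
f 16 18 4
f 17 1 19
f 17 19 18
f 18 19 20
f 18 20 4
f 19 1 21
f 19 21 20
f 20 21 22
f 20 22 4
f 21 1 2
f 21 2 22
f 22 2 3
f 22 3 4
f 24 26 23
f 27 24 23
f 23 26 25
f 25 27 23
f 24 30 26
f 28 24 27
f 28 30 24
f 26 30 25
f 29 27 25
f 25 30 29
f 29 28 27
f 30 28 29
f 32 34 31
f 35 32 31
f 31 34 33
f 33 35 31
f 32 38 34
f 36 32 35
f 36 38 32
f 34 38 33
f 37 35 33
f 33 38 37
f 37 36 35
f 38 36 37
f 40 42 39
f 43 40 39
f 39 42 41
f 41 43 39
f 40 46 42
f 44 40 43
f 44 46 40
f 42 46 41
f 45 43 41
f 41 46 45
f 45 44 43
f 46 44 45
f 47 84 63
f 84 58 87
f 63 87 52
f 84 87 63
f 47 63 59
f 63 52 64
f 59 64 48
f 63 64 59
f 47 59 68
f 59 48 69
f 68 69 54
f 59 69 68
f 47 68 80
f 68 54 83
f 80 83 57
f 68 83 80
f 47 80 84
f 80 57 88
f 84 88 58
f 80 88 84
f 48 64 75
f 64 52 78
f 75 78 56
f 64 78 75
f 52 87 65
f 87 58 86
f 65 86 51
f 87 86 65
f 58 88 85
f 88 57 81
f 85 81 49
f 88 81 85
f 57 83 82
f 83 54 70
f 82 70 53
f 83 70 82
f 54 69 74
f 69 48 71
f 74 71 55
f 69 71 74
f 50 76 62
f 76 56 77
f 62 77 51
f 76 77 62
f 50 62 60
f 62 51 61
f 60 61 49
f 62 61 60
f 50 60 67
f 60 49 66
f 67 66 53
f 60 66 67
f 50 67 72
f 67 53 73
f 72 73 55
f 67 73 72
f 50 72 76
f 72 55 79
f 76 79 56
f 72 79 76
f 51 77 65
f 77 56 78
f 65 78 52
f 77 78 65
f 49 61 85
f 61 51 86
f 85 86 58
f 61 86 85
f 53 66 82
f 66 49 81
f 82 81 57
f 66 81 82
f 55 73 74
f 73 53 70
f 74 70 54
f 73 70 74
f 56 79 75
f 79 55 71
f 75 71 48
f 79 71 75



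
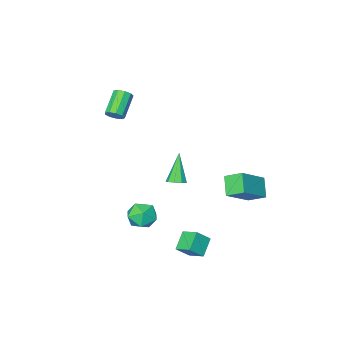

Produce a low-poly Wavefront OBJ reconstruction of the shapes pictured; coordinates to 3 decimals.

v 3.426 1.202 -1.318
v 3.991 0.632 -1.713
v 2.349 0.708 -2.147
v 2.914 0.138 -2.542
v 2.682 0.018 -1.687
v 3.348 0.323 -1.175
v 2.992 1.017 -2.685
v 3.658 1.322 -2.173
v 3.723 0.518 -2.558
v 3.531 -0.1 -1.941
v 2.809 1.44 -1.919
v 2.617 0.822 -1.302
v 2.246 -3.249 2.995
v 2.533 -3.704 2.947
v 1.54 -4.427 3.876
v 1.254 -3.971 3.925
v 2.657 -3.507 3.233
v 1.664 -4.229 4.162
v 2.589 -3.189 3.408
v 1.596 -3.911 4.338
v 2.361 -2.899 3.39
v 1.368 -3.621 4.319
v 2.079 -2.772 3.187
v 1.087 -3.495 4.117
v 1.876 -2.869 2.895
v 0.883 -3.592 3.824
v 1.846 -3.143 2.649
v 0.853 -3.866 3.578
v 2.003 -3.467 2.566
v 1.01 -4.19 3.495
v 2.274 -3.688 2.683
v 1.281 -4.411 3.612
v 2.905 3.356 2.085
v 3.383 3.336 2.289
v 2.255 2.624 3.535
v 3.227 3.644 2.375
v 2.92 3.817 2.324
v 2.606 3.774 2.162
v 2.433 3.536 1.964
v 2.48 3.213 1.822
v 2.726 2.957 1.803
v 3.056 2.888 1.916
v 3.316 3.038 2.108
v -3.068 2.45 -0.541
v -1.487 2.711 0.624
v -2.608 3.258 -1.346
v -1.027 3.519 -0.182
v -2.553 1.641 -1.058
v -0.972 1.902 0.106
v -2.093 2.449 -1.864
v -0.512 2.71 -0.699
v 1.81 2.876 -4.176
v 1.037 2.364 -3.496
v 1.582 3.786 -3.75
v 0.809 3.274 -3.069
v 2.531 2.726 -3.471
v 1.758 2.214 -2.79
v 2.303 3.636 -3.044
v 1.53 3.124 -2.364
f 1 12 6
f 1 6 2
f 1 2 8
f 1 8 11
f 1 11 12
f 2 6 10
f 6 12 5
f 12 11 3
f 11 8 7
f 8 2 9
f 4 10 5
f 4 5 3
f 4 3 7
f 4 7 9
f 4 9 10
f 5 10 6
f 3 5 12
f 7 3 11
f 9 7 8
f 10 9 2
f 14 13 17
f 14 17 15
f 15 17 18
f 15 18 16
f 17 13 19
f 17 19 18
f 18 19 20
f 18 20 16
f 19 13 21
f 19 21 20
f 20 21 22
f 20 22 16
f 21 13 23
f 21 23 22
f 22 23 24
f 22 24 16
f 23 13 25
f 23 25 24
f 24 25 26
f 24 26 16
f 25 13 27
f 25 27 26
f 26 27 28
f 26 28 16
f 27 13 29
f 27 29 28
f 28 29 30
f 28 30 16
f 29 13 31
f 29 31 30
f 30 31 32
f 30 32 16
f 31 13 14
f 31 14 32
f 32 14 15
f 32 15 16
f 34 33 36
f 34 36 35
f 36 33 37
f 36 37 35
f 37 33 38
f 37 38 35
f 38 33 39
f 38 39 35
f 39 33 40
f 39 40 35
f 40 33 41
f 40 41 35
f 41 33 42
f 41 42 35
f 42 33 43
f 42 43 35
f 43 33 34
f 43 34 35
f 45 47 44
f 48 45 44
f 44 47 46
f 46 48 44
f 45 51 47
f 49 45 48
f 49 51 45
f 47 51 46
f 50 48 46
f 46 51 50
f 50 49 48
f 51 49 50
f 53 55 52
f 56 53 52
f 52 55 54
f 54 56 52
f 53 59 55
f 57 53 56
f 57 59 53
f 55 59 54
f 58 56 54
f 54 59 58
f 58 57 56
f 59 57 58



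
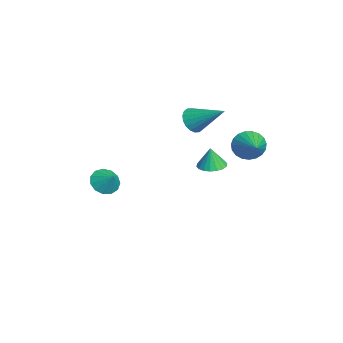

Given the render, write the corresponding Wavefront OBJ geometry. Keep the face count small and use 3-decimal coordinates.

v -2.448 1.924 1.32
v -1.794 1.704 1.002
v -1.472 3.296 2.38
v -1.903 1.944 0.791
v -2.12 2.181 0.685
v -2.402 2.367 0.704
v -2.693 2.465 0.845
v -2.936 2.456 1.08
v -3.082 2.342 1.363
v -3.103 2.145 1.637
v -2.994 1.904 1.848
v -2.777 1.667 1.955
v -2.495 1.481 1.936
v -2.204 1.383 1.794
v -1.961 1.392 1.559
v -1.815 1.507 1.276
v 2.723 3.904 2.336
v 2.992 4.215 1.637
v 4.257 4.036 2.984
v 2.897 4.491 1.805
v 2.772 4.666 2.065
v 2.639 4.709 2.371
v 2.52 4.613 2.671
v 2.437 4.394 2.913
v 2.403 4.09 3.056
v 2.424 3.755 3.073
v 2.497 3.445 2.964
v 2.61 3.214 2.745
v 2.742 3.103 2.456
v 2.87 3.13 2.146
v 2.974 3.291 1.869
v 3.034 3.558 1.672
v 3.04 3.885 1.59
v -2.706 -2.296 -2.83
v -2.142 -2.808 -3.075
v -2.054 -1.904 -2.15
v -2.099 -2.439 -3.33
v -2.248 -2.025 -3.426
v -2.543 -1.696 -3.333
v -2.889 -1.559 -3.08
v -3.178 -1.655 -2.747
v -3.316 -1.955 -2.441
v -3.261 -2.363 -2.258
v -3.03 -2.75 -2.256
v -2.696 -2.993 -2.437
v -2.365 -3.015 -2.742
v -2.079 2.783 -1.578
v -1.359 2.953 -1.577
v -2.061 2.697 -0.422
v -1.503 3.247 -1.553
v -1.762 3.45 -1.533
v -2.083 3.521 -1.523
v -2.404 3.446 -1.524
v -2.66 3.239 -1.535
v -2.801 2.942 -1.555
v -2.799 2.614 -1.58
v -2.655 2.319 -1.604
v -2.396 2.116 -1.623
v -2.074 2.045 -1.633
v -1.754 2.121 -1.633
v -1.498 2.327 -1.621
v -1.357 2.624 -1.601
f 2 1 4
f 2 4 3
f 4 1 5
f 4 5 3
f 5 1 6
f 5 6 3
f 6 1 7
f 6 7 3
f 7 1 8
f 7 8 3
f 8 1 9
f 8 9 3
f 9 1 10
f 9 10 3
f 10 1 11
f 10 11 3
f 11 1 12
f 11 12 3
f 12 1 13
f 12 13 3
f 13 1 14
f 13 14 3
f 14 1 15
f 14 15 3
f 15 1 16
f 15 16 3
f 16 1 2
f 16 2 3
f 18 17 20
f 18 20 19
f 20 17 21
f 20 21 19
f 21 17 22
f 21 22 19
f 22 17 23
f 22 23 19
f 23 17 24
f 23 24 19
f 24 17 25
f 24 25 19
f 25 17 26
f 25 26 19
f 26 17 27
f 26 27 19
f 27 17 28
f 27 28 19
f 28 17 29
f 28 29 19
f 29 17 30
f 29 30 19
f 30 17 31
f 30 31 19
f 31 17 32
f 31 32 19
f 32 17 33
f 32 33 19
f 33 17 18
f 33 18 19
f 35 34 37
f 35 37 36
f 37 34 38
f 37 38 36
f 38 34 39
f 38 39 36
f 39 34 40
f 39 40 36
f 40 34 41
f 40 41 36
f 41 34 42
f 41 42 36
f 42 34 43
f 42 43 36
f 43 34 44
f 43 44 36
f 44 34 45
f 44 45 36
f 45 34 46
f 45 46 36
f 46 34 35
f 46 35 36
f 48 47 50
f 48 50 49
f 50 47 51
f 50 51 49
f 51 47 52
f 51 52 49
f 52 47 53
f 52 53 49
f 53 47 54
f 53 54 49
f 54 47 55
f 54 55 49
f 55 47 56
f 55 56 49
f 56 47 57
f 56 57 49
f 57 47 58
f 57 58 49
f 58 47 59
f 58 59 49
f 59 47 60
f 59 60 49
f 60 47 61
f 60 61 49
f 61 47 62
f 61 62 49
f 62 47 48
f 62 48 49



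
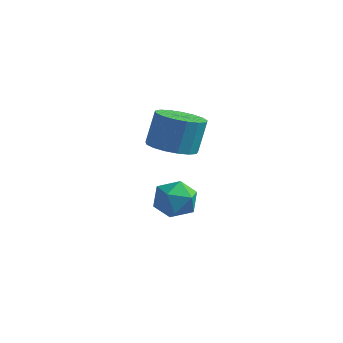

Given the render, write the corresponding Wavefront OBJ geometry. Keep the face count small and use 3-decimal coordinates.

v -1.919 -0.621 -0.389
v -1.177 -0.936 -0.312
v -1.099 -0.475 0.826
v -1.841 -0.159 0.749
v -1.113 -0.583 -0.459
v -1.035 -0.122 0.678
v -1.234 -0.239 -0.591
v -1.155 0.222 0.547
v -1.511 0.018 -0.676
v -1.433 0.479 0.462
v -1.883 0.128 -0.695
v -1.804 0.59 0.443
v -2.262 0.067 -0.644
v -2.184 0.529 0.493
v -2.563 -0.151 -0.535
v -2.485 0.31 0.603
v -2.716 -0.477 -0.392
v -2.638 -0.016 0.746
v -2.687 -0.836 -0.248
v -2.609 -0.375 0.889
v -2.482 -1.146 -0.137
v -2.404 -0.685 1
v -2.148 -1.335 -0.083
v -2.07 -0.874 1.054
v -1.761 -1.361 -0.1
v -1.683 -0.899 1.038
v -1.411 -1.217 -0.182
v -1.333 -0.755 0.955
v -2.934 0.421 -3.638
v -2.278 0.816 -3.825
v -2.282 -0.256 -2.775
v -1.626 0.139 -2.962
v -2.214 0.507 -2.588
v -2.617 0.926 -3.122
v -1.943 -0.366 -3.478
v -2.346 0.053 -4.012
v -1.665 0.329 -3.726
v -1.833 0.869 -3.176
v -2.727 -0.309 -3.424
v -2.895 0.231 -2.874
f 2 1 5
f 2 5 3
f 3 5 6
f 3 6 4
f 5 1 7
f 5 7 6
f 6 7 8
f 6 8 4
f 7 1 9
f 7 9 8
f 8 9 10
f 8 10 4
f 9 1 11
f 9 11 10
f 10 11 12
f 10 12 4
f 11 1 13
f 11 13 12
f 12 13 14
f 12 14 4
f 13 1 15
f 13 15 14
f 14 15 16
f 14 16 4
f 15 1 17
f 15 17 16
f 16 17 18
f 16 18 4
f 17 1 19
f 17 19 18
f 18 19 20
f 18 20 4
f 19 1 21
f 19 21 20
f 20 21 22
f 20 22 4
f 21 1 23
f 21 23 22
f 22 23 24
f 22 24 4
f 23 1 25
f 23 25 24
f 24 25 26
f 24 26 4
f 25 1 27
f 25 27 26
f 26 27 28
f 26 28 4
f 27 1 2
f 27 2 28
f 28 2 3
f 28 3 4
f 29 40 34
f 29 34 30
f 29 30 36
f 29 36 39
f 29 39 40
f 30 34 38
f 34 40 33
f 40 39 31
f 39 36 35
f 36 30 37
f 32 38 33
f 32 33 31
f 32 31 35
f 32 35 37
f 32 37 38
f 33 38 34
f 31 33 40
f 35 31 39
f 37 35 36
f 38 37 30



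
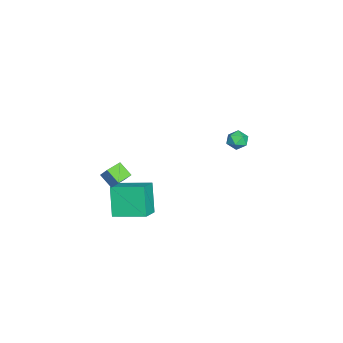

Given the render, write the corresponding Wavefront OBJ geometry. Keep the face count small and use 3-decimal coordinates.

v 3.074 -2.791 0.597
v 3.648 -2.337 1.483
v 3.488 -2.169 0.01
v 4.062 -1.715 0.897
v 3.718 -3.345 0.463
v 4.292 -2.891 1.35
v 4.132 -2.723 -0.123
v 4.706 -2.269 0.763
v -4.002 2.961 -1.782
v -3.565 3.276 -2.185
v -3.175 2.564 -1.195
v -2.738 2.879 -1.598
v -3.133 3.236 -1.186
v -3.644 3.481 -1.549
v -3.096 2.359 -1.831
v -3.607 2.604 -2.194
v -3.005 2.904 -2.215
v -3.028 3.446 -1.817
v -3.712 2.394 -1.563
v -3.735 2.936 -1.165
v 1.846 -2.655 -3.993
v 0.947 -2.878 -2.368
v 2.04 -0.85 -3.637
v 1.141 -1.073 -2.012
v 3.039 -2.907 -3.368
v 2.14 -3.13 -1.743
v 3.233 -1.102 -3.012
v 2.334 -1.325 -1.387
f 2 4 1
f 5 2 1
f 1 4 3
f 3 5 1
f 2 8 4
f 6 2 5
f 6 8 2
f 4 8 3
f 7 5 3
f 3 8 7
f 7 6 5
f 8 6 7
f 9 20 14
f 9 14 10
f 9 10 16
f 9 16 19
f 9 19 20
f 10 14 18
f 14 20 13
f 20 19 11
f 19 16 15
f 16 10 17
f 12 18 13
f 12 13 11
f 12 11 15
f 12 15 17
f 12 17 18
f 13 18 14
f 11 13 20
f 15 11 19
f 17 15 16
f 18 17 10
f 22 24 21
f 25 22 21
f 21 24 23
f 23 25 21
f 22 28 24
f 26 22 25
f 26 28 22
f 24 28 23
f 27 25 23
f 23 28 27
f 27 26 25
f 28 26 27



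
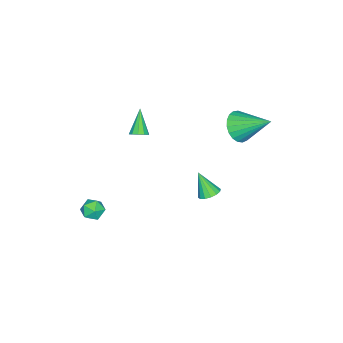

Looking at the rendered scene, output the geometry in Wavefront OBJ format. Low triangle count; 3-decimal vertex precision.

v 2.496 -3.45 -4.274
v 3.15 -3.287 -4.111
v 2.49 -4.233 -3.469
v 3.144 -4.07 -3.306
v 2.632 -3.622 -3.173
v 2.636 -3.138 -3.67
v 3.004 -4.382 -3.91
v 3.008 -3.898 -4.407
v 3.465 -3.864 -3.886
v 3.235 -3.394 -3.43
v 2.405 -4.126 -4.15
v 2.175 -3.656 -3.694
v -0.894 0.821 -3.59
v -0.309 0.622 -3.634
v -1.046 0.099 -2.33
v -0.291 0.899 -3.473
v -0.434 1.155 -3.343
v -0.701 1.322 -3.28
v -1.02 1.354 -3.3
v -1.305 1.243 -3.398
v -1.48 1.019 -3.547
v -1.498 0.742 -3.708
v -1.354 0.486 -3.837
v -1.087 0.32 -3.9
v -0.769 0.287 -3.88
v -0.484 0.398 -3.783
v -1.378 2.138 2.001
v -0.615 2.436 1.561
v -1.402 3.822 3.099
v -0.897 2.578 1.338
v -1.262 2.643 1.229
v -1.648 2.622 1.254
v -1.986 2.517 1.408
v -2.22 2.346 1.664
v -2.308 2.139 1.979
v -2.235 1.933 2.298
v -2.014 1.761 2.565
v -1.683 1.655 2.735
v -1.3 1.633 2.778
v -0.93 1.698 2.686
v -0.637 1.839 2.476
v -0.473 2.032 2.184
v -0.465 2.243 1.86
v -1.028 -3.24 -0.692
v -0.677 -3.101 -0.334
v -1.992 -3.7 0.432
v -0.866 -2.847 -0.392
v -1.116 -2.744 -0.564
v -1.333 -2.83 -0.785
v -1.433 -3.072 -0.971
v -1.379 -3.379 -1.05
v -1.19 -3.633 -0.992
v -0.94 -3.736 -0.819
v -0.723 -3.651 -0.598
v -0.623 -3.408 -0.413
f 1 12 6
f 1 6 2
f 1 2 8
f 1 8 11
f 1 11 12
f 2 6 10
f 6 12 5
f 12 11 3
f 11 8 7
f 8 2 9
f 4 10 5
f 4 5 3
f 4 3 7
f 4 7 9
f 4 9 10
f 5 10 6
f 3 5 12
f 7 3 11
f 9 7 8
f 10 9 2
f 14 13 16
f 14 16 15
f 16 13 17
f 16 17 15
f 17 13 18
f 17 18 15
f 18 13 19
f 18 19 15
f 19 13 20
f 19 20 15
f 20 13 21
f 20 21 15
f 21 13 22
f 21 22 15
f 22 13 23
f 22 23 15
f 23 13 24
f 23 24 15
f 24 13 25
f 24 25 15
f 25 13 26
f 25 26 15
f 26 13 14
f 26 14 15
f 28 27 30
f 28 30 29
f 30 27 31
f 30 31 29
f 31 27 32
f 31 32 29
f 32 27 33
f 32 33 29
f 33 27 34
f 33 34 29
f 34 27 35
f 34 35 29
f 35 27 36
f 35 36 29
f 36 27 37
f 36 37 29
f 37 27 38
f 37 38 29
f 38 27 39
f 38 39 29
f 39 27 40
f 39 40 29
f 40 27 41
f 40 41 29
f 41 27 42
f 41 42 29
f 42 27 43
f 42 43 29
f 43 27 28
f 43 28 29
f 45 44 47
f 45 47 46
f 47 44 48
f 47 48 46
f 48 44 49
f 48 49 46
f 49 44 50
f 49 50 46
f 50 44 51
f 50 51 46
f 51 44 52
f 51 52 46
f 52 44 53
f 52 53 46
f 53 44 54
f 53 54 46
f 54 44 55
f 54 55 46
f 55 44 45
f 55 45 46



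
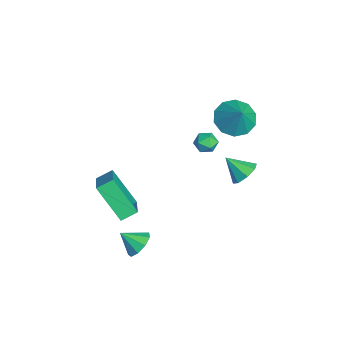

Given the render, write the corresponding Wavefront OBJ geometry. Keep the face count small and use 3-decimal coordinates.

v 2.315 -1.964 -4.14
v 2.93 -2.409 -4.423
v 2.025 -2.836 -3.4
v 3.1 -2.102 -3.995
v 2.903 -1.73 -3.634
v 2.431 -1.468 -3.511
v 1.905 -1.438 -3.681
v 1.571 -1.654 -4.067
v 1.585 -2.015 -4.487
v 1.941 -2.353 -4.744
v 2.472 -2.508 -4.719
v -1.527 3.133 1.527
v -0.861 2.384 1.126
v -0.593 3.307 2.753
v -0.666 2.979 0.894
v -0.8 3.633 0.903
v -1.212 4.096 1.152
v -1.744 4.191 1.543
v -2.193 3.883 1.929
v -2.387 3.288 2.161
v -2.253 2.634 2.152
v -1.841 2.171 1.903
v -1.309 2.076 1.512
v 0.34 3.378 -1.126
v 0.639 3.805 -0.519
v -0.18 2.502 -0.254
v 0.074 3.983 -0.676
v -0.334 3.807 -1.096
v -0.348 3.379 -1.534
v 0.041 2.95 -1.733
v 0.605 2.772 -1.576
v 1.014 2.948 -1.156
v 1.028 3.376 -0.718
v 0.211 -3.771 -0.784
v 1.963 -3.892 0.195
v 0.041 -2.962 -0.381
v 1.793 -3.083 0.598
v 1.207 -2.737 -2.438
v 2.959 -2.858 -1.459
v 1.037 -1.928 -2.035
v 2.789 -2.049 -1.056
v -3.117 2.32 -2.518
v -2.803 2.148 -1.936
v -4.057 1.872 -2.144
v -3.743 1.7 -1.562
v -3.864 2.358 -1.704
v -3.284 2.635 -1.935
v -3.576 1.385 -2.145
v -2.996 1.662 -2.376
v -3.087 1.571 -1.705
v -3.265 2.172 -1.432
v -3.595 1.848 -2.648
v -3.773 2.449 -2.375
f 2 1 4
f 2 4 3
f 4 1 5
f 4 5 3
f 5 1 6
f 5 6 3
f 6 1 7
f 6 7 3
f 7 1 8
f 7 8 3
f 8 1 9
f 8 9 3
f 9 1 10
f 9 10 3
f 10 1 11
f 10 11 3
f 11 1 2
f 11 2 3
f 13 12 15
f 13 15 14
f 15 12 16
f 15 16 14
f 16 12 17
f 16 17 14
f 17 12 18
f 17 18 14
f 18 12 19
f 18 19 14
f 19 12 20
f 19 20 14
f 20 12 21
f 20 21 14
f 21 12 22
f 21 22 14
f 22 12 23
f 22 23 14
f 23 12 13
f 23 13 14
f 25 24 27
f 25 27 26
f 27 24 28
f 27 28 26
f 28 24 29
f 28 29 26
f 29 24 30
f 29 30 26
f 30 24 31
f 30 31 26
f 31 24 32
f 31 32 26
f 32 24 33
f 32 33 26
f 33 24 25
f 33 25 26
f 35 37 34
f 38 35 34
f 34 37 36
f 36 38 34
f 35 41 37
f 39 35 38
f 39 41 35
f 37 41 36
f 40 38 36
f 36 41 40
f 40 39 38
f 41 39 40
f 42 53 47
f 42 47 43
f 42 43 49
f 42 49 52
f 42 52 53
f 43 47 51
f 47 53 46
f 53 52 44
f 52 49 48
f 49 43 50
f 45 51 46
f 45 46 44
f 45 44 48
f 45 48 50
f 45 50 51
f 46 51 47
f 44 46 53
f 48 44 52
f 50 48 49
f 51 50 43



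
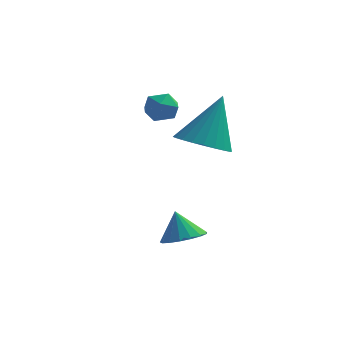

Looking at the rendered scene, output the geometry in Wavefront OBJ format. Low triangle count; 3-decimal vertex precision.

v 1.289 3.835 1.813
v 1.808 3.81 2.257
v 0.992 2.81 2.103
v 1.511 2.785 2.547
v 0.98 3.199 2.664
v 1.163 3.833 2.485
v 1.637 2.787 1.875
v 1.82 3.421 1.696
v 2.022 3.163 2.296
v 1.617 3.418 2.783
v 1.183 3.202 1.577
v 0.778 3.457 2.064
v 2.969 0.481 -2.332
v 3.621 0.888 -2.198
v 2.611 0.719 -1.308
v 3.385 1.141 -2.339
v 3.054 1.243 -2.479
v 2.703 1.17 -2.584
v 2.414 0.939 -2.632
v 2.251 0.604 -2.611
v 2.253 0.24 -2.526
v 2.419 -0.068 -2.397
v 2.711 -0.251 -2.252
v 3.062 -0.265 -2.126
v 3.392 -0.109 -2.047
v 3.625 0.182 -2.033
v 3.707 0.542 -2.088
v 2.768 3.42 0.601
v 3.646 2.901 0.622
v 3.232 4.28 2.539
v 3.759 3.238 0.445
v 3.722 3.604 0.291
v 3.54 3.941 0.185
v 3.24 4.199 0.142
v 2.868 4.338 0.169
v 2.481 4.338 0.262
v 2.137 4.197 0.407
v 1.89 3.939 0.581
v 1.777 3.601 0.758
v 1.814 3.236 0.912
v 1.997 2.898 1.018
v 2.297 2.64 1.06
v 2.668 2.501 1.033
v 3.055 2.502 0.94
v 3.399 2.642 0.796
f 1 12 6
f 1 6 2
f 1 2 8
f 1 8 11
f 1 11 12
f 2 6 10
f 6 12 5
f 12 11 3
f 11 8 7
f 8 2 9
f 4 10 5
f 4 5 3
f 4 3 7
f 4 7 9
f 4 9 10
f 5 10 6
f 3 5 12
f 7 3 11
f 9 7 8
f 10 9 2
f 14 13 16
f 14 16 15
f 16 13 17
f 16 17 15
f 17 13 18
f 17 18 15
f 18 13 19
f 18 19 15
f 19 13 20
f 19 20 15
f 20 13 21
f 20 21 15
f 21 13 22
f 21 22 15
f 22 13 23
f 22 23 15
f 23 13 24
f 23 24 15
f 24 13 25
f 24 25 15
f 25 13 26
f 25 26 15
f 26 13 27
f 26 27 15
f 27 13 14
f 27 14 15
f 29 28 31
f 29 31 30
f 31 28 32
f 31 32 30
f 32 28 33
f 32 33 30
f 33 28 34
f 33 34 30
f 34 28 35
f 34 35 30
f 35 28 36
f 35 36 30
f 36 28 37
f 36 37 30
f 37 28 38
f 37 38 30
f 38 28 39
f 38 39 30
f 39 28 40
f 39 40 30
f 40 28 41
f 40 41 30
f 41 28 42
f 41 42 30
f 42 28 43
f 42 43 30
f 43 28 44
f 43 44 30
f 44 28 45
f 44 45 30
f 45 28 29
f 45 29 30



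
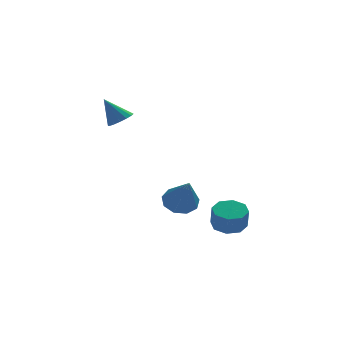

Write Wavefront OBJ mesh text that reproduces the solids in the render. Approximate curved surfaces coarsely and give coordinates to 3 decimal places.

v 2.143 -1.858 -2.238
v 2.96 -2.08 -2.318
v 2.954 -2.483 -1.262
v 2.137 -2.262 -1.182
v 2.887 -1.476 -2.087
v 2.881 -1.879 -1.032
v 2.379 -1.096 -1.945
v 2.372 -1.499 -0.89
v 1.732 -1.163 -1.975
v 1.726 -1.566 -0.919
v 1.326 -1.637 -2.158
v 1.32 -2.04 -1.102
v 1.399 -2.241 -2.388
v 1.393 -2.644 -1.333
v 1.908 -2.621 -2.53
v 1.901 -3.024 -1.475
v 2.554 -2.554 -2.501
v 2.548 -2.957 -1.445
v -2.306 3.115 2.846
v -1.929 3.709 2.938
v -3.074 3.405 4.114
v -2.22 3.811 2.739
v -2.535 3.727 2.568
v -2.788 3.478 2.472
v -2.912 3.132 2.476
v -2.874 2.782 2.579
v -2.684 2.52 2.754
v -2.393 2.418 2.954
v -2.078 2.503 3.124
v -1.825 2.751 3.221
v -1.701 3.097 3.217
v -1.739 3.447 3.113
v -0.154 -2.478 -0.419
v 0.473 -1.989 -0.065
v 0.054 -3.902 1.179
v -0.058 -1.826 0.15
v -0.633 -1.968 0.098
v -0.985 -2.349 -0.195
v -0.947 -2.789 -0.593
v -0.539 -3.085 -0.909
v 0.05 -3.096 -0.996
v 0.543 -2.818 -0.813
v 0.71 -2.381 -0.445
f 2 1 5
f 2 5 3
f 3 5 6
f 3 6 4
f 5 1 7
f 5 7 6
f 6 7 8
f 6 8 4
f 7 1 9
f 7 9 8
f 8 9 10
f 8 10 4
f 9 1 11
f 9 11 10
f 10 11 12
f 10 12 4
f 11 1 13
f 11 13 12
f 12 13 14
f 12 14 4
f 13 1 15
f 13 15 14
f 14 15 16
f 14 16 4
f 15 1 17
f 15 17 16
f 16 17 18
f 16 18 4
f 17 1 2
f 17 2 18
f 18 2 3
f 18 3 4
f 20 19 22
f 20 22 21
f 22 19 23
f 22 23 21
f 23 19 24
f 23 24 21
f 24 19 25
f 24 25 21
f 25 19 26
f 25 26 21
f 26 19 27
f 26 27 21
f 27 19 28
f 27 28 21
f 28 19 29
f 28 29 21
f 29 19 30
f 29 30 21
f 30 19 31
f 30 31 21
f 31 19 32
f 31 32 21
f 32 19 20
f 32 20 21
f 34 33 36
f 34 36 35
f 36 33 37
f 36 37 35
f 37 33 38
f 37 38 35
f 38 33 39
f 38 39 35
f 39 33 40
f 39 40 35
f 40 33 41
f 40 41 35
f 41 33 42
f 41 42 35
f 42 33 43
f 42 43 35
f 43 33 34
f 43 34 35



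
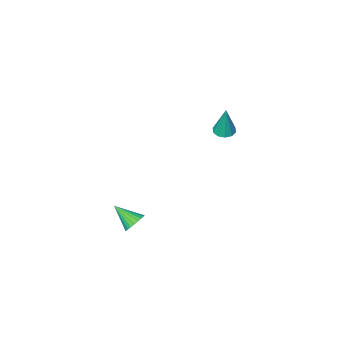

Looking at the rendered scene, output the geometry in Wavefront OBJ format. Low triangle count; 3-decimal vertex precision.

v -2.644 3.096 2.664
v -2.384 3.521 2.553
v -2.496 3.404 4.196
v -2.69 3.595 2.568
v -2.978 3.479 2.619
v -3.139 3.216 2.687
v -3.111 2.908 2.747
v -2.904 2.672 2.774
v -2.598 2.597 2.759
v -2.31 2.714 2.708
v -2.149 2.976 2.64
v -2.177 3.284 2.581
v 1.243 1.981 -2.564
v 1.558 1.791 -3.012
v 1.697 1.019 -1.836
v 1.703 1.934 -2.914
v 1.778 2.084 -2.762
v 1.772 2.219 -2.581
v 1.685 2.317 -2.396
v 1.531 2.364 -2.238
v 1.333 2.354 -2.129
v 1.121 2.286 -2.086
v 0.928 2.172 -2.116
v 0.783 2.029 -2.215
v 0.708 1.879 -2.366
v 0.714 1.744 -2.548
v 0.801 1.646 -2.732
v 0.955 1.598 -2.891
v 1.153 1.609 -3
v 1.365 1.677 -3.043
f 2 1 4
f 2 4 3
f 4 1 5
f 4 5 3
f 5 1 6
f 5 6 3
f 6 1 7
f 6 7 3
f 7 1 8
f 7 8 3
f 8 1 9
f 8 9 3
f 9 1 10
f 9 10 3
f 10 1 11
f 10 11 3
f 11 1 12
f 11 12 3
f 12 1 2
f 12 2 3
f 14 13 16
f 14 16 15
f 16 13 17
f 16 17 15
f 17 13 18
f 17 18 15
f 18 13 19
f 18 19 15
f 19 13 20
f 19 20 15
f 20 13 21
f 20 21 15
f 21 13 22
f 21 22 15
f 22 13 23
f 22 23 15
f 23 13 24
f 23 24 15
f 24 13 25
f 24 25 15
f 25 13 26
f 25 26 15
f 26 13 27
f 26 27 15
f 27 13 28
f 27 28 15
f 28 13 29
f 28 29 15
f 29 13 30
f 29 30 15
f 30 13 14
f 30 14 15



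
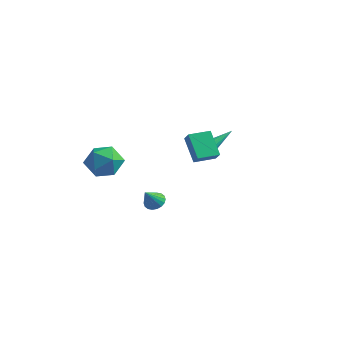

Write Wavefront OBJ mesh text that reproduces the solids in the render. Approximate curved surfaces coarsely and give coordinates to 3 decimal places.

v -0.608 -0.556 2.974
v -0.103 -0.882 3.589
v 0.107 0.577 2.989
v 0.612 0.251 3.604
v 0.488 -1.231 1.716
v 0.993 -1.557 2.331
v 1.203 -0.098 1.731
v 1.708 -0.424 2.346
v -3.746 -2.928 0.461
v -3.053 -2.86 1.475
v -4.907 -4.28 1.345
v -4.214 -4.212 2.359
v -4.921 -3.26 2.032
v -4.203 -2.424 1.485
v -3.757 -4.716 1.335
v -3.039 -3.88 0.788
v -3.06 -3.965 2.015
v -3.779 -3.065 2.446
v -4.181 -4.075 0.374
v -4.9 -3.175 0.805
v -2.89 -0.262 -3.074
v -2.3 0.002 -2.831
v -2.97 -1.098 -1.966
v -2.513 0.186 -2.708
v -2.8 0.281 -2.657
v -3.106 0.269 -2.689
v -3.368 0.151 -2.797
v -3.536 -0.048 -2.96
v -3.575 -0.29 -3.145
v -3.479 -0.526 -3.316
v -3.266 -0.71 -3.439
v -2.979 -0.805 -3.49
v -2.674 -0.792 -3.458
v -2.411 -0.675 -3.351
v -2.243 -0.476 -3.188
v -2.204 -0.234 -3.003
v -1.5 3.033 0.271
v -1.262 3.172 -0.182
v -0.96 4.847 1.109
v -1.467 3.247 -0.213
v -1.677 3.286 -0.161
v -1.857 3.28 -0.034
v -1.976 3.233 0.146
v -2.012 3.15 0.347
v -1.959 3.048 0.535
v -1.828 2.943 0.677
v -1.639 2.853 0.749
v -1.427 2.795 0.738
v -1.228 2.778 0.646
v -1.075 2.805 0.49
v -0.996 2.872 0.295
v -1.005 2.966 0.096
v -1.099 3.072 -0.073
f 2 4 1
f 5 2 1
f 1 4 3
f 3 5 1
f 2 8 4
f 6 2 5
f 6 8 2
f 4 8 3
f 7 5 3
f 3 8 7
f 7 6 5
f 8 6 7
f 9 20 14
f 9 14 10
f 9 10 16
f 9 16 19
f 9 19 20
f 10 14 18
f 14 20 13
f 20 19 11
f 19 16 15
f 16 10 17
f 12 18 13
f 12 13 11
f 12 11 15
f 12 15 17
f 12 17 18
f 13 18 14
f 11 13 20
f 15 11 19
f 17 15 16
f 18 17 10
f 22 21 24
f 22 24 23
f 24 21 25
f 24 25 23
f 25 21 26
f 25 26 23
f 26 21 27
f 26 27 23
f 27 21 28
f 27 28 23
f 28 21 29
f 28 29 23
f 29 21 30
f 29 30 23
f 30 21 31
f 30 31 23
f 31 21 32
f 31 32 23
f 32 21 33
f 32 33 23
f 33 21 34
f 33 34 23
f 34 21 35
f 34 35 23
f 35 21 36
f 35 36 23
f 36 21 22
f 36 22 23
f 38 37 40
f 38 40 39
f 40 37 41
f 40 41 39
f 41 37 42
f 41 42 39
f 42 37 43
f 42 43 39
f 43 37 44
f 43 44 39
f 44 37 45
f 44 45 39
f 45 37 46
f 45 46 39
f 46 37 47
f 46 47 39
f 47 37 48
f 47 48 39
f 48 37 49
f 48 49 39
f 49 37 50
f 49 50 39
f 50 37 51
f 50 51 39
f 51 37 52
f 51 52 39
f 52 37 53
f 52 53 39
f 53 37 38
f 53 38 39



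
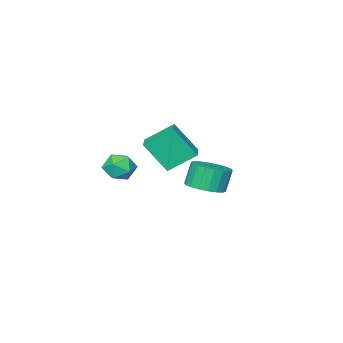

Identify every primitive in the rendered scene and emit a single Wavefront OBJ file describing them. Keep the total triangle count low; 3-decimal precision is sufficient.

v -2.804 -4.223 3.507
v -4.043 -3.325 4.583
v -3.581 -3.236 1.787
v -4.82 -2.338 2.863
v -1.96 -3.262 3.677
v -3.199 -2.364 4.753
v -2.737 -2.275 1.957
v -3.976 -1.377 3.033
v -0.789 3.025 3.321
v 0.106 2.645 3.629
v -0.356 2.596 4.907
v -1.251 2.975 4.599
v 0.167 3.093 3.669
v -0.294 3.044 4.947
v 0.039 3.528 3.639
v -0.422 3.478 4.918
v -0.253 3.863 3.547
v -0.715 3.813 4.825
v -0.652 4.032 3.41
v -1.113 3.982 4.688
v -1.077 4.001 3.255
v -1.539 3.951 4.533
v -1.446 3.777 3.113
v -1.907 3.727 4.392
v -1.684 3.404 3.013
v -2.146 3.355 4.291
v -1.746 2.956 2.973
v -2.207 2.907 4.251
v -1.618 2.522 3.002
v -2.079 2.472 4.281
v -1.325 2.187 3.095
v -1.787 2.137 4.373
v -0.927 2.018 3.232
v -1.388 1.968 4.51
v -0.501 2.049 3.387
v -0.963 1.999 4.665
v -0.133 2.273 3.528
v -0.594 2.223 4.807
v 0.204 -0.928 3.599
v 1.031 -0.492 3.635
v 0.909 -2.268 3.625
v 1.736 -1.832 3.661
v 1.156 -1.796 4.394
v 0.72 -0.968 4.378
v 1.22 -1.792 2.882
v 0.784 -0.964 2.866
v 1.659 -1.026 3.192
v 1.619 -1.029 4.127
v 0.321 -1.731 3.133
v 0.281 -1.734 4.068
f 2 4 1
f 5 2 1
f 1 4 3
f 3 5 1
f 2 8 4
f 6 2 5
f 6 8 2
f 4 8 3
f 7 5 3
f 3 8 7
f 7 6 5
f 8 6 7
f 10 9 13
f 10 13 11
f 11 13 14
f 11 14 12
f 13 9 15
f 13 15 14
f 14 15 16
f 14 16 12
f 15 9 17
f 15 17 16
f 16 17 18
f 16 18 12
f 17 9 19
f 17 19 18
f 18 19 20
f 18 20 12
f 19 9 21
f 19 21 20
f 20 21 22
f 20 22 12
f 21 9 23
f 21 23 22
f 22 23 24
f 22 24 12
f 23 9 25
f 23 25 24
f 24 25 26
f 24 26 12
f 25 9 27
f 25 27 26
f 26 27 28
f 26 28 12
f 27 9 29
f 27 29 28
f 28 29 30
f 28 30 12
f 29 9 31
f 29 31 30
f 30 31 32
f 30 32 12
f 31 9 33
f 31 33 32
f 32 33 34
f 32 34 12
f 33 9 35
f 33 35 34
f 34 35 36
f 34 36 12
f 35 9 37
f 35 37 36
f 36 37 38
f 36 38 12
f 37 9 10
f 37 10 38
f 38 10 11
f 38 11 12
f 39 50 44
f 39 44 40
f 39 40 46
f 39 46 49
f 39 49 50
f 40 44 48
f 44 50 43
f 50 49 41
f 49 46 45
f 46 40 47
f 42 48 43
f 42 43 41
f 42 41 45
f 42 45 47
f 42 47 48
f 43 48 44
f 41 43 50
f 45 41 49
f 47 45 46
f 48 47 40



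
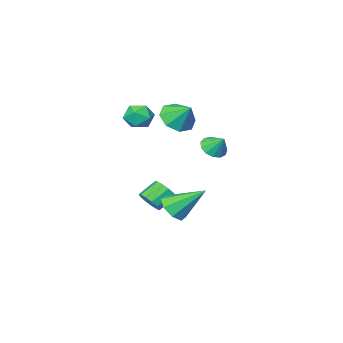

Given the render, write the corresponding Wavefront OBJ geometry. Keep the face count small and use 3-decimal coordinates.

v -0.173 -3.98 -3.514
v 0.247 -3.684 -2.981
v -0.707 -3.604 -2.274
v -1.127 -3.9 -2.806
v 0.104 -3.365 -3.21
v -0.849 -3.285 -2.502
v -0.126 -3.242 -3.534
v -1.08 -3.162 -2.827
v -0.372 -3.353 -3.852
v -1.325 -3.273 -3.145
v -0.554 -3.663 -4.063
v -1.508 -3.583 -3.356
v -0.616 -4.074 -4.099
v -1.569 -3.993 -3.392
v -0.537 -4.455 -3.95
v -1.49 -4.375 -3.242
v -0.342 -4.685 -3.662
v -1.296 -4.605 -2.954
v -0.094 -4.692 -3.327
v -1.048 -4.611 -2.619
v 0.129 -4.472 -3.051
v -0.825 -4.392 -2.343
v 0.256 -4.097 -2.922
v -0.697 -4.016 -2.215
v 0.053 1.597 2.122
v 0.583 1.273 2.486
v -0.033 2.283 2.858
v 0.76 1.55 2.248
v 0.713 1.842 1.971
v 0.456 2.056 1.741
v 0.071 2.124 1.632
v -0.319 2.025 1.679
v -0.592 1.79 1.866
v -0.659 1.493 2.135
v -0.501 1.23 2.399
v -0.166 1.083 2.576
v 0.238 1.099 2.608
v 0.832 -2.076 3.317
v 1.479 -1.544 3.386
v 1.701 -3.116 3.194
v 2.348 -2.584 3.263
v 1.854 -2.735 3.927
v 1.317 -2.092 4.003
v 1.863 -2.568 2.577
v 1.326 -1.925 2.653
v 2.116 -1.848 2.929
v 2.111 -1.951 3.764
v 1.069 -2.709 2.816
v 1.064 -2.812 3.651
v -1.005 -2.744 2.523
v -0.072 -2.407 2.284
v -1.115 -1.776 3.457
v -0.631 -2.063 1.862
v -1.409 -2.117 1.826
v -1.95 -2.538 2.199
v -1.938 -3.08 2.761
v -1.379 -3.425 3.183
v -0.601 -3.371 3.219
v -0.06 -2.949 2.846
v 1.102 -0.196 -2.238
v 1.644 -0.46 -1.57
v 0.058 0.996 -0.922
v 1.878 0.102 -1.893
v 1.657 0.489 -2.418
v 1.111 0.475 -2.838
v 0.56 0.068 -2.907
v 0.326 -0.494 -2.584
v 0.547 -0.881 -2.059
v 1.092 -0.867 -1.639
f 2 1 5
f 2 5 3
f 3 5 6
f 3 6 4
f 5 1 7
f 5 7 6
f 6 7 8
f 6 8 4
f 7 1 9
f 7 9 8
f 8 9 10
f 8 10 4
f 9 1 11
f 9 11 10
f 10 11 12
f 10 12 4
f 11 1 13
f 11 13 12
f 12 13 14
f 12 14 4
f 13 1 15
f 13 15 14
f 14 15 16
f 14 16 4
f 15 1 17
f 15 17 16
f 16 17 18
f 16 18 4
f 17 1 19
f 17 19 18
f 18 19 20
f 18 20 4
f 19 1 21
f 19 21 20
f 20 21 22
f 20 22 4
f 21 1 23
f 21 23 22
f 22 23 24
f 22 24 4
f 23 1 2
f 23 2 24
f 24 2 3
f 24 3 4
f 26 25 28
f 26 28 27
f 28 25 29
f 28 29 27
f 29 25 30
f 29 30 27
f 30 25 31
f 30 31 27
f 31 25 32
f 31 32 27
f 32 25 33
f 32 33 27
f 33 25 34
f 33 34 27
f 34 25 35
f 34 35 27
f 35 25 36
f 35 36 27
f 36 25 37
f 36 37 27
f 37 25 26
f 37 26 27
f 38 49 43
f 38 43 39
f 38 39 45
f 38 45 48
f 38 48 49
f 39 43 47
f 43 49 42
f 49 48 40
f 48 45 44
f 45 39 46
f 41 47 42
f 41 42 40
f 41 40 44
f 41 44 46
f 41 46 47
f 42 47 43
f 40 42 49
f 44 40 48
f 46 44 45
f 47 46 39
f 51 50 53
f 51 53 52
f 53 50 54
f 53 54 52
f 54 50 55
f 54 55 52
f 55 50 56
f 55 56 52
f 56 50 57
f 56 57 52
f 57 50 58
f 57 58 52
f 58 50 59
f 58 59 52
f 59 50 51
f 59 51 52
f 61 60 63
f 61 63 62
f 63 60 64
f 63 64 62
f 64 60 65
f 64 65 62
f 65 60 66
f 65 66 62
f 66 60 67
f 66 67 62
f 67 60 68
f 67 68 62
f 68 60 69
f 68 69 62
f 69 60 61
f 69 61 62

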